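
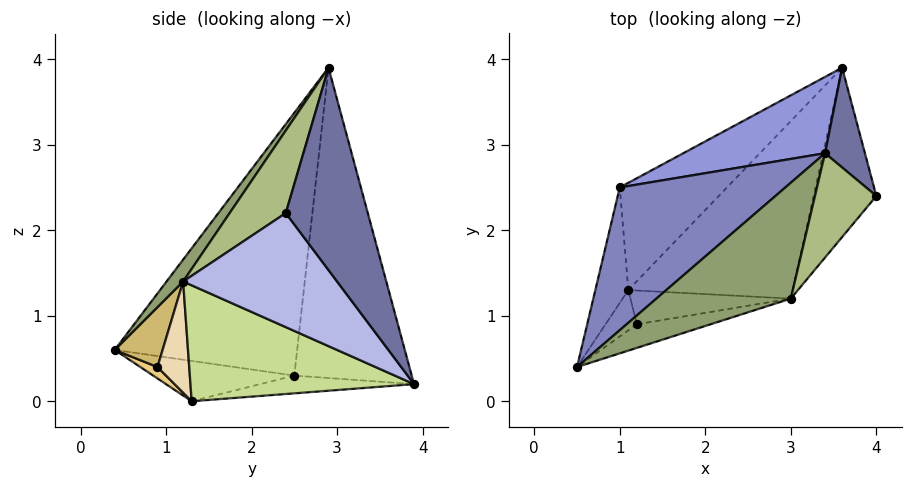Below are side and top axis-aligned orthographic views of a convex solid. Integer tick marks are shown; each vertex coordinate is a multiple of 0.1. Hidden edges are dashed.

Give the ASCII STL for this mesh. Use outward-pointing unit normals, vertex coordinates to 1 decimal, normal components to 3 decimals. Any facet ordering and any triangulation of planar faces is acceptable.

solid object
 facet normal 0.871 0.461 0.172
  outer loop
   vertex 3.4 2.9 3.9
   vertex 4.0 2.4 2.2
   vertex 3.6 3.9 0.2
  endloop
 endfacet
 facet normal -0.815 0.267 0.514
  outer loop
   vertex 1.0 2.5 0.3
   vertex 0.5 0.4 0.6
   vertex 3.4 2.9 3.9
  endloop
 endfacet
 facet normal -0.457 0.864 0.209
  outer loop
   vertex 1.0 2.5 0.3
   vertex 3.4 2.9 3.9
   vertex 3.6 3.9 0.2
  endloop
 endfacet
 facet normal 0.811 -0.378 -0.446
  outer loop
   vertex 3.0 1.2 1.4
   vertex 3.6 3.9 0.2
   vertex 4.0 2.4 2.2
  endloop
 endfacet
 facet normal 0.090 -0.830 0.550
  outer loop
   vertex 3.0 1.2 1.4
   vertex 3.4 2.9 3.9
   vertex 0.5 0.4 0.6
  endloop
 endfacet
 facet normal 0.549 -0.729 0.408
  outer loop
   vertex 3.0 1.2 1.4
   vertex 4.0 2.4 2.2
   vertex 3.4 2.9 3.9
  endloop
 endfacet
 facet normal 0.517 -0.441 -0.733
  outer loop
   vertex 1.1 1.3 0.0
   vertex 3.6 3.9 0.2
   vertex 3.0 1.2 1.4
  endloop
 endfacet
 facet normal -0.771 0.093 -0.630
  outer loop
   vertex 1.1 1.3 0.0
   vertex 0.5 0.4 0.6
   vertex 1.0 2.5 0.3
  endloop
 endfacet
 facet normal -0.159 0.227 -0.961
  outer loop
   vertex 1.1 1.3 0.0
   vertex 1.0 2.5 0.3
   vertex 3.6 3.9 0.2
  endloop
 endfacet
 facet normal 0.405 -0.766 -0.499
  outer loop
   vertex 1.2 0.9 0.4
   vertex 3.0 1.2 1.4
   vertex 0.5 0.4 0.6
  endloop
 endfacet
 facet normal 0.260 -0.650 -0.715
  outer loop
   vertex 1.2 0.9 0.4
   vertex 0.5 0.4 0.6
   vertex 1.1 1.3 0.0
  endloop
 endfacet
 facet normal 0.471 -0.562 -0.680
  outer loop
   vertex 1.2 0.9 0.4
   vertex 1.1 1.3 0.0
   vertex 3.0 1.2 1.4
  endloop
 endfacet
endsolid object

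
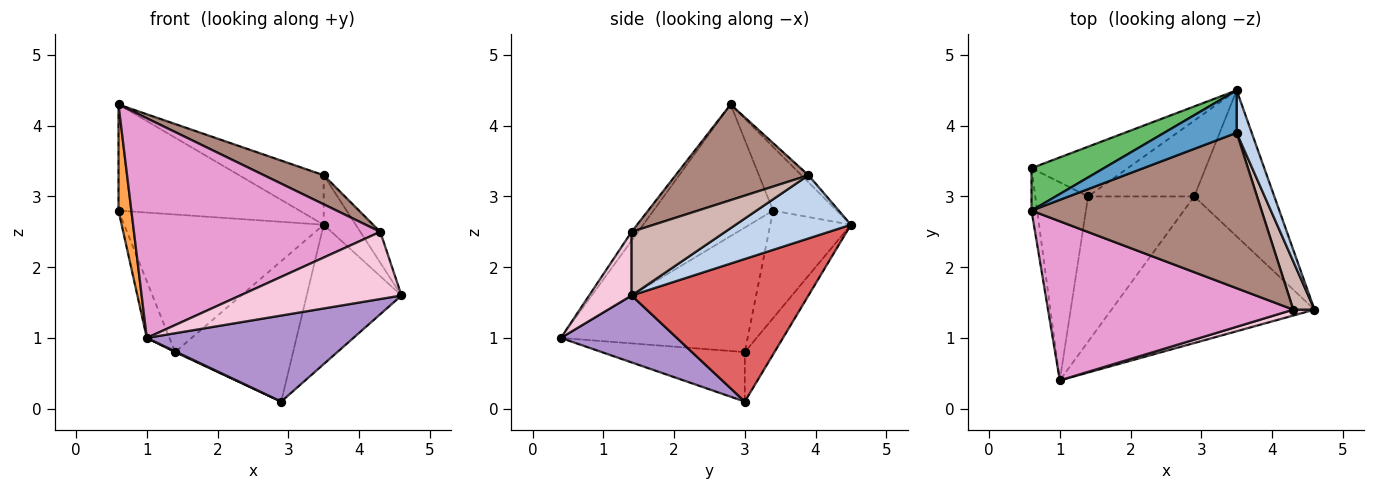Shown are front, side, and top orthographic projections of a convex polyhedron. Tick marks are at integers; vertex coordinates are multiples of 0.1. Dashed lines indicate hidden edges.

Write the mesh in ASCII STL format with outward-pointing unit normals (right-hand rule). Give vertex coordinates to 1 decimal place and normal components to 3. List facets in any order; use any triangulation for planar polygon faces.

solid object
 facet normal -0.063 0.758 0.649
  outer loop
   vertex 3.5 3.9 3.3
   vertex 3.5 4.5 2.6
   vertex 0.6 2.8 4.3
  endloop
 endfacet
 facet normal 0.939 0.261 0.224
  outer loop
   vertex 3.5 3.9 3.3
   vertex 4.6 1.4 1.6
   vertex 3.5 4.5 2.6
  endloop
 endfacet
 facet normal -0.993 -0.107 -0.043
  outer loop
   vertex 0.6 3.4 2.8
   vertex 1.0 0.4 1.0
   vertex 0.6 2.8 4.3
  endloop
 endfacet
 facet normal -0.915 0.111 -0.388
  outer loop
   vertex 0.6 3.4 2.8
   vertex 1.4 3.0 0.8
   vertex 1.0 0.4 1.0
  endloop
 endfacet
 facet normal -0.310 0.883 0.353
  outer loop
   vertex 0.6 3.4 2.8
   vertex 0.6 2.8 4.3
   vertex 3.5 4.5 2.6
  endloop
 endfacet
 facet normal -0.355 0.879 -0.318
  outer loop
   vertex 0.6 3.4 2.8
   vertex 3.5 4.5 2.6
   vertex 1.4 3.0 0.8
  endloop
 endfacet
 facet normal 0.790 0.423 -0.444
  outer loop
   vertex 2.9 3.0 0.1
   vertex 3.5 4.5 2.6
   vertex 4.6 1.4 1.6
  endloop
 endfacet
 facet normal -0.216 0.859 -0.464
  outer loop
   vertex 2.9 3.0 0.1
   vertex 1.4 3.0 0.8
   vertex 3.5 4.5 2.6
  endloop
 endfacet
 facet normal 0.274 -0.487 -0.829
  outer loop
   vertex 2.9 3.0 0.1
   vertex 4.6 1.4 1.6
   vertex 1.0 0.4 1.0
  endloop
 endfacet
 facet normal -0.423 -0.005 -0.906
  outer loop
   vertex 2.9 3.0 0.1
   vertex 1.0 0.4 1.0
   vertex 1.4 3.0 0.8
  endloop
 endfacet
 facet normal 0.378 -0.170 0.910
  outer loop
   vertex 4.3 1.4 2.5
   vertex 3.5 3.9 3.3
   vertex 0.6 2.8 4.3
  endloop
 endfacet
 facet normal 0.930 0.198 0.310
  outer loop
   vertex 4.3 1.4 2.5
   vertex 4.6 1.4 1.6
   vertex 3.5 3.9 3.3
  endloop
 endfacet
 facet normal -0.021 -0.810 0.586
  outer loop
   vertex 4.3 1.4 2.5
   vertex 0.6 2.8 4.3
   vertex 1.0 0.4 1.0
  endloop
 endfacet
 facet normal 0.254 -0.964 0.085
  outer loop
   vertex 4.3 1.4 2.5
   vertex 1.0 0.4 1.0
   vertex 4.6 1.4 1.6
  endloop
 endfacet
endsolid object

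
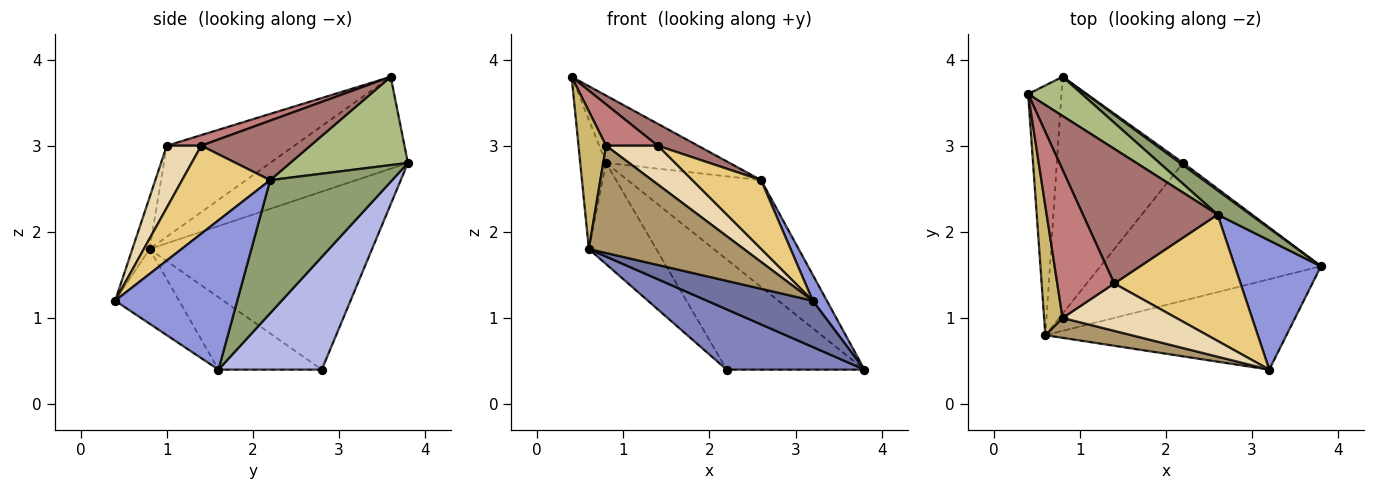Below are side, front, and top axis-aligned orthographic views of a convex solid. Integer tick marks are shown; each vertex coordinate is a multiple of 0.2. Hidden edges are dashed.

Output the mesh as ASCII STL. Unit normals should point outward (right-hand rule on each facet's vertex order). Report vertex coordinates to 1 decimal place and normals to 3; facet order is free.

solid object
 facet normal -0.266 -0.439 -0.858
  outer loop
   vertex 0.6 0.8 1.8
   vertex 3.8 1.6 0.4
   vertex 3.2 0.4 1.2
  endloop
 endfacet
 facet normal -0.288 -0.384 -0.877
  outer loop
   vertex 0.6 0.8 1.8
   vertex 2.2 2.8 0.4
   vertex 3.8 1.6 0.4
  endloop
 endfacet
 facet normal 0.862 -0.099 0.497
  outer loop
   vertex 2.6 2.2 2.6
   vertex 3.2 0.4 1.2
   vertex 3.8 1.6 0.4
  endloop
 endfacet
 facet normal 0.600 0.800 0.017
  outer loop
   vertex 0.8 3.8 2.8
   vertex 3.8 1.6 0.4
   vertex 2.2 2.8 0.4
  endloop
 endfacet
 facet normal 0.665 0.728 0.164
  outer loop
   vertex 0.8 3.8 2.8
   vertex 2.6 2.2 2.6
   vertex 3.8 1.6 0.4
  endloop
 endfacet
 facet normal 0.636 0.667 0.388
  outer loop
   vertex 0.8 3.8 2.8
   vertex 0.4 3.6 3.8
   vertex 2.6 2.2 2.6
  endloop
 endfacet
 facet normal -0.926 0.174 -0.336
  outer loop
   vertex 0.8 3.8 2.8
   vertex 0.6 0.8 1.8
   vertex 0.4 3.6 3.8
  endloop
 endfacet
 facet normal -0.792 0.240 -0.562
  outer loop
   vertex 0.8 3.8 2.8
   vertex 2.2 2.8 0.4
   vertex 0.6 0.8 1.8
  endloop
 endfacet
 facet normal -0.109 -0.977 0.181
  outer loop
   vertex 0.8 1.0 3.0
   vertex 0.6 0.8 1.8
   vertex 3.2 0.4 1.2
  endloop
 endfacet
 facet normal -0.959 -0.207 0.194
  outer loop
   vertex 0.8 1.0 3.0
   vertex 0.4 3.6 3.8
   vertex 0.6 0.8 1.8
  endloop
 endfacet
 facet normal 0.522 -0.408 0.749
  outer loop
   vertex 1.4 1.4 3.0
   vertex 3.2 0.4 1.2
   vertex 2.6 2.2 2.6
  endloop
 endfacet
 facet normal 0.389 -0.583 0.713
  outer loop
   vertex 1.4 1.4 3.0
   vertex 0.8 1.0 3.0
   vertex 3.2 0.4 1.2
  endloop
 endfacet
 facet normal 0.400 -0.147 0.905
  outer loop
   vertex 1.4 1.4 3.0
   vertex 2.6 2.2 2.6
   vertex 0.4 3.6 3.8
  endloop
 endfacet
 facet normal 0.176 -0.265 0.948
  outer loop
   vertex 1.4 1.4 3.0
   vertex 0.4 3.6 3.8
   vertex 0.8 1.0 3.0
  endloop
 endfacet
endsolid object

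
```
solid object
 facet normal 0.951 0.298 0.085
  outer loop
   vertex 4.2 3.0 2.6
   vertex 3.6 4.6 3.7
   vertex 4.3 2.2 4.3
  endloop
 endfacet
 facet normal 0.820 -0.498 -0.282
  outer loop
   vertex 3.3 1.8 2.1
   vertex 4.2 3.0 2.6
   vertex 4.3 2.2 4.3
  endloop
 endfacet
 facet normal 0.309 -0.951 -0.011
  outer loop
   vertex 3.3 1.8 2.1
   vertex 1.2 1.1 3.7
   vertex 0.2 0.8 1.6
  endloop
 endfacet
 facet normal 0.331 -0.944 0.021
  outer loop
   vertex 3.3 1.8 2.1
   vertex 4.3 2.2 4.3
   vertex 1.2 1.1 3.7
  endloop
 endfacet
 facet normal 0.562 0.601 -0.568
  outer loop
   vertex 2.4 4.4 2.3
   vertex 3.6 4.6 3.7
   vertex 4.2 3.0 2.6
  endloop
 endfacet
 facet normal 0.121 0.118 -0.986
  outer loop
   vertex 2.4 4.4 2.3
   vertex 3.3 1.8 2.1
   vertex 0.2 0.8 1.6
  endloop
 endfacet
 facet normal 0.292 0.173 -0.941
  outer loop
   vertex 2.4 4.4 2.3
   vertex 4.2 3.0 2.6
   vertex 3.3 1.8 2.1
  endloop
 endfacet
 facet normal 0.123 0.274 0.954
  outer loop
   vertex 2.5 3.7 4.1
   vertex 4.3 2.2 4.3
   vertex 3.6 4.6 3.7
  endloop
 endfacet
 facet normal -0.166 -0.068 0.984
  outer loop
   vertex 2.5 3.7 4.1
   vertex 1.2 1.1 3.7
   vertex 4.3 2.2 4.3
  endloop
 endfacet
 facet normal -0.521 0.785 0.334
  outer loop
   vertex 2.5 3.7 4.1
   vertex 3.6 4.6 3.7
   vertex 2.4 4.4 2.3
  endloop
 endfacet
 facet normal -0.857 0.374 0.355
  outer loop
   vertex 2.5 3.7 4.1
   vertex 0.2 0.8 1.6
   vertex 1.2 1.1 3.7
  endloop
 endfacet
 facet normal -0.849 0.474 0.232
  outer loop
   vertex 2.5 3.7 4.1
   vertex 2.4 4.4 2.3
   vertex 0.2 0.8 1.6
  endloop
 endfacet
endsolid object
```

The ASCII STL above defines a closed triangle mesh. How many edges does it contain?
18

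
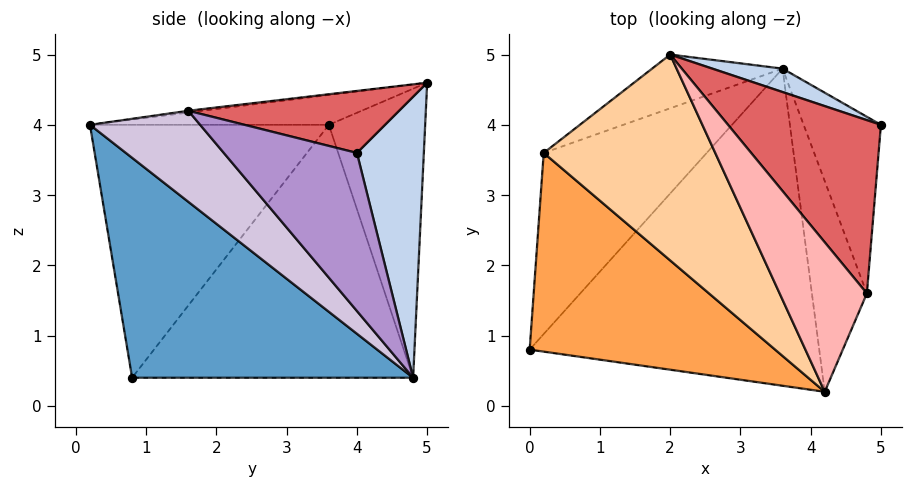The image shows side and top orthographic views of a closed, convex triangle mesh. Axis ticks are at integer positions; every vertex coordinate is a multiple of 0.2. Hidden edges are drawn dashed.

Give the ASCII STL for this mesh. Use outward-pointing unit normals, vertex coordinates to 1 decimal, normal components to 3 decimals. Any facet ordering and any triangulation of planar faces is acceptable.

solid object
 facet normal 0.531 -0.478 -0.699
  outer loop
   vertex 3.6 4.8 0.4
   vertex 4.2 0.2 4.0
   vertex 0.0 0.8 0.4
  endloop
 endfacet
 facet normal 0.341 0.936 0.085
  outer loop
   vertex 3.6 4.8 0.4
   vertex 2.0 5.0 4.6
   vertex 5.0 4.0 3.6
  endloop
 endfacet
 facet normal -0.548 -0.645 0.532
  outer loop
   vertex 0.2 3.6 4.0
   vertex 0.0 0.8 0.4
   vertex 4.2 0.2 4.0
  endloop
 endfacet
 facet normal -0.168 -0.198 0.966
  outer loop
   vertex 0.2 3.6 4.0
   vertex 4.2 0.2 4.0
   vertex 2.0 5.0 4.6
  endloop
 endfacet
 facet normal -0.670 0.603 -0.432
  outer loop
   vertex 0.2 3.6 4.0
   vertex 3.6 4.8 0.4
   vertex 0.0 0.8 0.4
  endloop
 endfacet
 facet normal -0.543 0.803 -0.245
  outer loop
   vertex 0.2 3.6 4.0
   vertex 2.0 5.0 4.6
   vertex 3.6 4.8 0.4
  endloop
 endfacet
 facet normal 0.368 0.196 0.909
  outer loop
   vertex 4.8 1.6 4.2
   vertex 5.0 4.0 3.6
   vertex 2.0 5.0 4.6
  endloop
 endfacet
 facet normal -0.020 -0.133 0.991
  outer loop
   vertex 4.8 1.6 4.2
   vertex 2.0 5.0 4.6
   vertex 4.2 0.2 4.0
  endloop
 endfacet
 facet normal 0.883 -0.182 -0.432
  outer loop
   vertex 4.8 1.6 4.2
   vertex 3.6 4.8 0.4
   vertex 5.0 4.0 3.6
  endloop
 endfacet
 facet normal 0.821 -0.281 -0.496
  outer loop
   vertex 4.8 1.6 4.2
   vertex 4.2 0.2 4.0
   vertex 3.6 4.8 0.4
  endloop
 endfacet
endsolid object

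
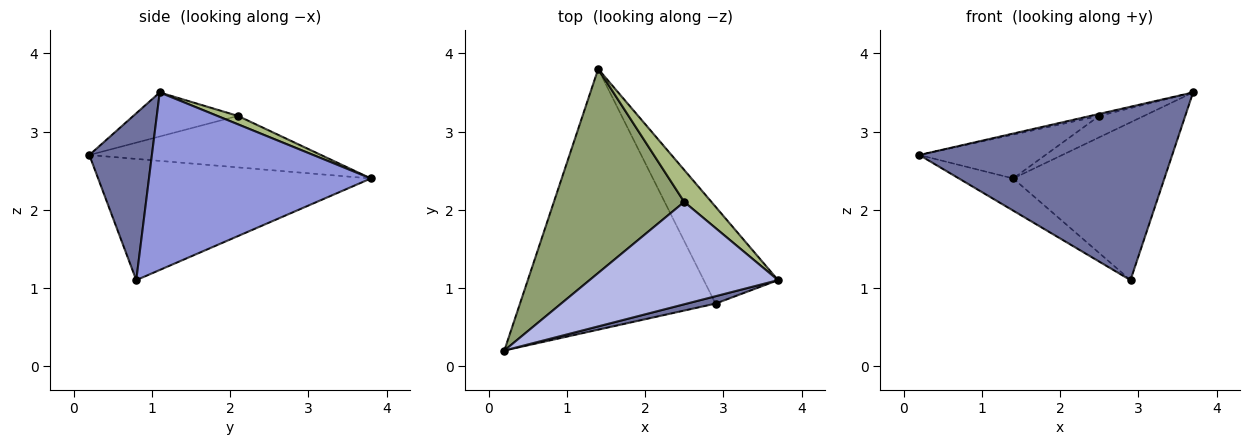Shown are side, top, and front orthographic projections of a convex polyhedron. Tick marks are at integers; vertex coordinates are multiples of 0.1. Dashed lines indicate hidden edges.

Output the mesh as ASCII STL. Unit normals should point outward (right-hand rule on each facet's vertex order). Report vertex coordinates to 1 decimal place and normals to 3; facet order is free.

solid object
 facet normal 0.240 -0.970 0.041
  outer loop
   vertex 2.9 0.8 1.1
   vertex 3.7 1.1 3.5
   vertex 0.2 0.2 2.7
  endloop
 endfacet
 facet normal -0.524 0.104 -0.845
  outer loop
   vertex 2.9 0.8 1.1
   vertex 0.2 0.2 2.7
   vertex 1.4 3.8 2.4
  endloop
 endfacet
 facet normal 0.781 0.532 -0.327
  outer loop
   vertex 2.9 0.8 1.1
   vertex 1.4 3.8 2.4
   vertex 3.7 1.1 3.5
  endloop
 endfacet
 facet normal -0.227 0.019 0.974
  outer loop
   vertex 2.5 2.1 3.2
   vertex 0.2 0.2 2.7
   vertex 3.7 1.1 3.5
  endloop
 endfacet
 facet normal -0.360 0.196 0.912
  outer loop
   vertex 2.5 2.1 3.2
   vertex 1.4 3.8 2.4
   vertex 0.2 0.2 2.7
  endloop
 endfacet
 facet normal 0.248 0.539 0.805
  outer loop
   vertex 2.5 2.1 3.2
   vertex 3.7 1.1 3.5
   vertex 1.4 3.8 2.4
  endloop
 endfacet
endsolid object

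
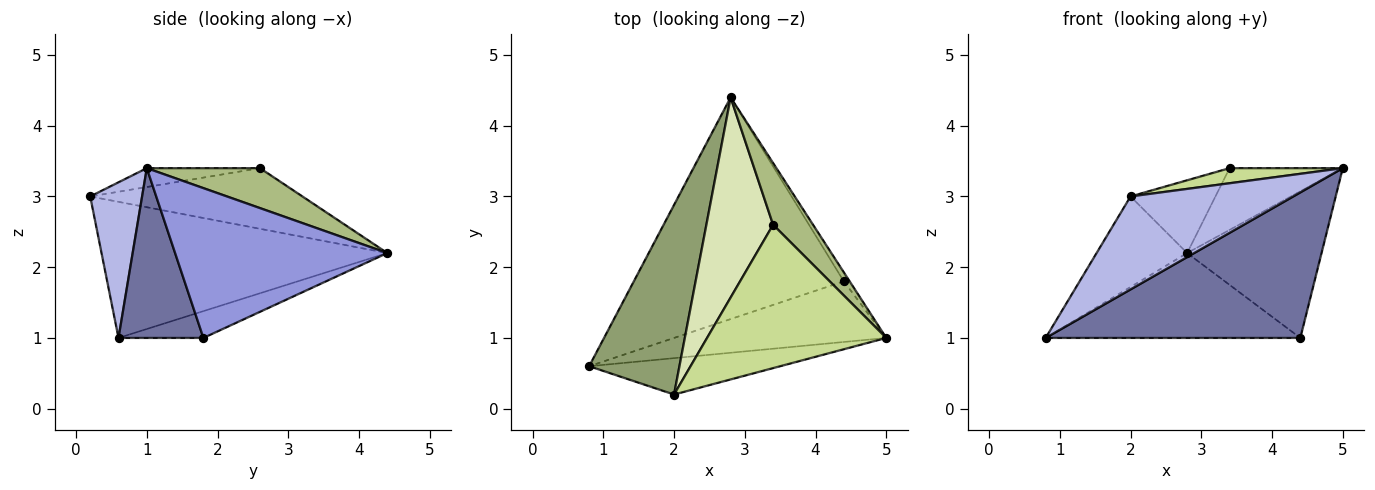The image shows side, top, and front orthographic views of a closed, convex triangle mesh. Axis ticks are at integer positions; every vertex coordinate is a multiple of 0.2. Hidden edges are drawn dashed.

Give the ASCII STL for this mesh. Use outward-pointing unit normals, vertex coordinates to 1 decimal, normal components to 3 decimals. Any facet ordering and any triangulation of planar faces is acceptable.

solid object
 facet normal 0.294 -0.882 -0.368
  outer loop
   vertex 4.4 1.8 1.0
   vertex 5.0 1.0 3.4
   vertex 0.8 0.6 1.0
  endloop
 endfacet
 facet normal -0.118 0.355 -0.927
  outer loop
   vertex 4.4 1.8 1.0
   vertex 0.8 0.6 1.0
   vertex 2.8 4.4 2.2
  endloop
 endfacet
 facet normal 0.844 0.535 -0.033
  outer loop
   vertex 4.4 1.8 1.0
   vertex 2.8 4.4 2.2
   vertex 5.0 1.0 3.4
  endloop
 endfacet
 facet normal 0.285 -0.893 -0.349
  outer loop
   vertex 2.0 0.2 3.0
   vertex 0.8 0.6 1.0
   vertex 5.0 1.0 3.4
  endloop
 endfacet
 facet normal -0.806 0.255 0.534
  outer loop
   vertex 2.0 0.2 3.0
   vertex 2.8 4.4 2.2
   vertex 0.8 0.6 1.0
  endloop
 endfacet
 facet normal 0.577 0.577 0.577
  outer loop
   vertex 3.4 2.6 3.4
   vertex 5.0 1.0 3.4
   vertex 2.8 4.4 2.2
  endloop
 endfacet
 facet normal -0.104 -0.104 0.989
  outer loop
   vertex 3.4 2.6 3.4
   vertex 2.0 0.2 3.0
   vertex 5.0 1.0 3.4
  endloop
 endfacet
 facet normal -0.650 0.260 0.715
  outer loop
   vertex 3.4 2.6 3.4
   vertex 2.8 4.4 2.2
   vertex 2.0 0.2 3.0
  endloop
 endfacet
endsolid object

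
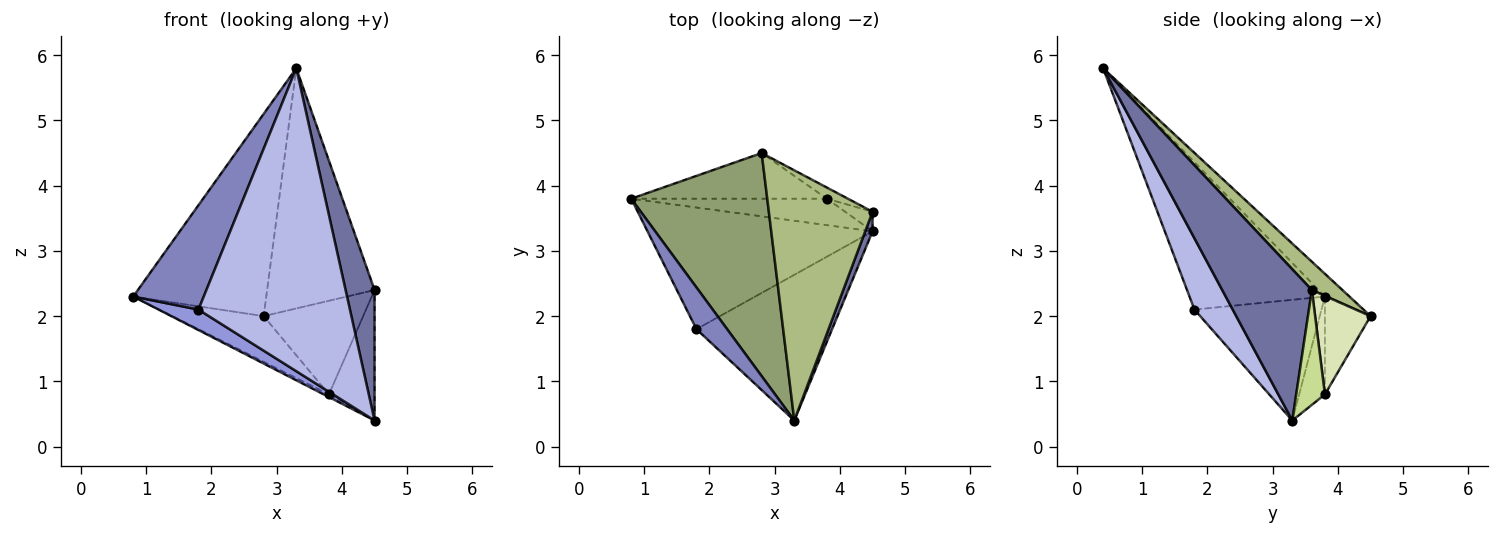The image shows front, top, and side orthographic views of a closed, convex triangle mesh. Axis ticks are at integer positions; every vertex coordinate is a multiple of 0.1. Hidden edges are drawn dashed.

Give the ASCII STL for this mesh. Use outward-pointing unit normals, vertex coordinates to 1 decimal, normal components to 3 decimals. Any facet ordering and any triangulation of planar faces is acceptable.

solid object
 facet normal 0.950 -0.307 0.046
  outer loop
   vertex 4.5 3.3 0.4
   vertex 4.5 3.6 2.4
   vertex 3.3 0.4 5.8
  endloop
 endfacet
 facet normal -0.872 -0.454 0.182
  outer loop
   vertex 1.8 1.8 2.1
   vertex 3.3 0.4 5.8
   vertex 0.8 3.8 2.3
  endloop
 endfacet
 facet normal -0.467 -0.147 -0.872
  outer loop
   vertex 1.8 1.8 2.1
   vertex 0.8 3.8 2.3
   vertex 4.5 3.3 0.4
  endloop
 endfacet
 facet normal 0.222 -0.879 -0.423
  outer loop
   vertex 1.8 1.8 2.1
   vertex 4.5 3.3 0.4
   vertex 3.3 0.4 5.8
  endloop
 endfacet
 facet normal -0.123 0.666 0.735
  outer loop
   vertex 2.8 4.5 2.0
   vertex 0.8 3.8 2.3
   vertex 3.3 0.4 5.8
  endloop
 endfacet
 facet normal 0.193 0.680 0.708
  outer loop
   vertex 2.8 4.5 2.0
   vertex 3.3 0.4 5.8
   vertex 4.5 3.6 2.4
  endloop
 endfacet
 facet normal 0.528 0.840 -0.126
  outer loop
   vertex 3.8 3.8 0.8
   vertex 4.5 3.6 2.4
   vertex 4.5 3.3 0.4
  endloop
 endfacet
 facet normal 0.484 0.869 -0.103
  outer loop
   vertex 3.8 3.8 0.8
   vertex 2.8 4.5 2.0
   vertex 4.5 3.6 2.4
  endloop
 endfacet
 facet normal -0.445 0.089 -0.891
  outer loop
   vertex 3.8 3.8 0.8
   vertex 4.5 3.3 0.4
   vertex 0.8 3.8 2.3
  endloop
 endfacet
 facet normal -0.333 0.667 -0.667
  outer loop
   vertex 3.8 3.8 0.8
   vertex 0.8 3.8 2.3
   vertex 2.8 4.5 2.0
  endloop
 endfacet
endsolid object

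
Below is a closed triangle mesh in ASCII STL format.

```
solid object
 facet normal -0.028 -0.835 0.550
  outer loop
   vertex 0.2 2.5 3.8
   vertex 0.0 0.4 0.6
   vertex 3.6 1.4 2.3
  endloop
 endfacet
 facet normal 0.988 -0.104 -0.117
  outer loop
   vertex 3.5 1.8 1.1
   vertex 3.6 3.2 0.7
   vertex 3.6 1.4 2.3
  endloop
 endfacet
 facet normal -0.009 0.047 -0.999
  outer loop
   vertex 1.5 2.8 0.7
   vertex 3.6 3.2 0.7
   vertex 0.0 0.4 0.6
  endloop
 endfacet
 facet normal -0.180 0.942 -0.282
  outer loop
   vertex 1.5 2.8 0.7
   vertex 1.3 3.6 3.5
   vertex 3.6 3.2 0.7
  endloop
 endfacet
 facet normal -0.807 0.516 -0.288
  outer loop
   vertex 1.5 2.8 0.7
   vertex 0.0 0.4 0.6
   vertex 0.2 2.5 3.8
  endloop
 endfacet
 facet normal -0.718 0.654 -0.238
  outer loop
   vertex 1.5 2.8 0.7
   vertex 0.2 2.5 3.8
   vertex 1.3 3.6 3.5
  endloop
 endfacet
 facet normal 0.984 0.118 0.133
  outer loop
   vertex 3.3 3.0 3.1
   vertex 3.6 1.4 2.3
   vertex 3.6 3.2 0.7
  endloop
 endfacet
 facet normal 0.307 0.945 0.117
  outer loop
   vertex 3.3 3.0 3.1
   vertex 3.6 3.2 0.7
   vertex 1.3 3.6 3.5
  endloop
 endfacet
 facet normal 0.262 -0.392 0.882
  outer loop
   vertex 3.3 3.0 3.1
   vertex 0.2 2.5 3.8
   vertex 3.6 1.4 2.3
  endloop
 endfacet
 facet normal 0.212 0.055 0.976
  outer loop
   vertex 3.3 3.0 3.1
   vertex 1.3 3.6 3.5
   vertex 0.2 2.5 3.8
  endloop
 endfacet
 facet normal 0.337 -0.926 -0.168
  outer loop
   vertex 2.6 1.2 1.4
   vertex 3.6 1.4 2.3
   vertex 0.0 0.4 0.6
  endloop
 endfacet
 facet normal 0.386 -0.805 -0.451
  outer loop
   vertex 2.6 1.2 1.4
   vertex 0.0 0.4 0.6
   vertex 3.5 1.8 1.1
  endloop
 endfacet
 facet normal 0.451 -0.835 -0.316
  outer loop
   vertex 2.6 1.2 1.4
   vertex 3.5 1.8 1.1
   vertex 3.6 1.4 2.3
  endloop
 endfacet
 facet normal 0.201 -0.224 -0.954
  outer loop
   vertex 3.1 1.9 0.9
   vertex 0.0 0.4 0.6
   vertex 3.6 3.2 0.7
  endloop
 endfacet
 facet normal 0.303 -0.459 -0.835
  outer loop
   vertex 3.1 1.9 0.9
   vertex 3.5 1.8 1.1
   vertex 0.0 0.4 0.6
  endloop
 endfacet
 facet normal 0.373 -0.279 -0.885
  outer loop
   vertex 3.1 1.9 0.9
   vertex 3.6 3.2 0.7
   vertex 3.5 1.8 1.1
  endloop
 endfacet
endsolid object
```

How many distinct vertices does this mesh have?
10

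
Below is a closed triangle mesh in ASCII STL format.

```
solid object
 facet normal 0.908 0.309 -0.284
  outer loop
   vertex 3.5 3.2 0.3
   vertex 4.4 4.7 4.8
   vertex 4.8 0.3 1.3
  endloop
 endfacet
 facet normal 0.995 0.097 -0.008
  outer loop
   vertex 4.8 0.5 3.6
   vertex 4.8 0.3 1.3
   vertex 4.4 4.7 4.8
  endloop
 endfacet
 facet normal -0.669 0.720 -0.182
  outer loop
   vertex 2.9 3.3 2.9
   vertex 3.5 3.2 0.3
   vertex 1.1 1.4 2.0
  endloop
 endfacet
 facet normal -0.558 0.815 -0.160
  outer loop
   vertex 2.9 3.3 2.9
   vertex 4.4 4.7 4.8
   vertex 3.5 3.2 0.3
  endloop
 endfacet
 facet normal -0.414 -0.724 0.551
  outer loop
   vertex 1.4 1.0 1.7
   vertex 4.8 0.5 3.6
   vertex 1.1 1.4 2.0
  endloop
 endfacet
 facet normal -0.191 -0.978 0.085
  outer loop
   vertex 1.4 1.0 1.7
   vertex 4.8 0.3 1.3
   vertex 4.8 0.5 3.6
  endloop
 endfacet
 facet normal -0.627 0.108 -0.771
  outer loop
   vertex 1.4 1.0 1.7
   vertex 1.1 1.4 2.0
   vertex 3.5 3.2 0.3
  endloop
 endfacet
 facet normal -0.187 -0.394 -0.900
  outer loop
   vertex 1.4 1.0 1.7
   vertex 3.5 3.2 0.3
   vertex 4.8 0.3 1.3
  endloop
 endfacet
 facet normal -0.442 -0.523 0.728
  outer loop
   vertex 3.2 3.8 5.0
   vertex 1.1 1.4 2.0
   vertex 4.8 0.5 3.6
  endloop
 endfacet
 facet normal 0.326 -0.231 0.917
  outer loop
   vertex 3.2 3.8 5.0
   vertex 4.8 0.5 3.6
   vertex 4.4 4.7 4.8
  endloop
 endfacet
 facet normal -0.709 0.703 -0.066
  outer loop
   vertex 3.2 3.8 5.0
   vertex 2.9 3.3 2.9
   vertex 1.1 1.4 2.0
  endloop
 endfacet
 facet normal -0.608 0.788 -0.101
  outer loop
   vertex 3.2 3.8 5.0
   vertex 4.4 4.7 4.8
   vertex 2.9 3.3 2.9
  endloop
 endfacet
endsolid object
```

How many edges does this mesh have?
18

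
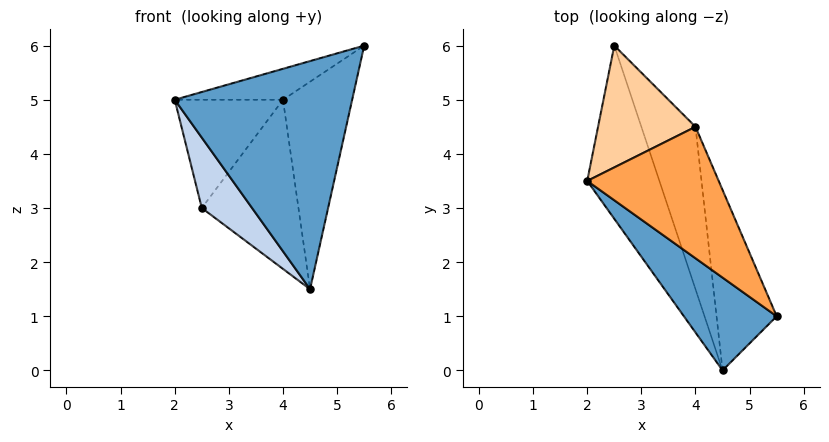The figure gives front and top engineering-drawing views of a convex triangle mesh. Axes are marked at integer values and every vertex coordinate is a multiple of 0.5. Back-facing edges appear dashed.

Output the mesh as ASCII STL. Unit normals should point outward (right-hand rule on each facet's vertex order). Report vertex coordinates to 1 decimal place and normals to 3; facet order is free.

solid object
 facet normal -0.610 -0.734 0.299
  outer loop
   vertex 4.5 0.0 1.5
   vertex 5.5 1.0 6.0
   vertex 2.0 3.5 5.0
  endloop
 endfacet
 facet normal -0.877 -0.181 -0.445
  outer loop
   vertex 4.5 0.0 1.5
   vertex 2.0 3.5 5.0
   vertex 2.5 6.0 3.0
  endloop
 endfacet
 facet normal -0.114 0.228 0.967
  outer loop
   vertex 4.0 4.5 5.0
   vertex 2.0 3.5 5.0
   vertex 5.5 1.0 6.0
  endloop
 endfacet
 facet normal -0.315 0.630 0.709
  outer loop
   vertex 4.0 4.5 5.0
   vertex 2.5 6.0 3.0
   vertex 2.0 3.5 5.0
  endloop
 endfacet
 facet normal 0.910 0.312 -0.272
  outer loop
   vertex 4.0 4.5 5.0
   vertex 5.5 1.0 6.0
   vertex 4.5 0.0 1.5
  endloop
 endfacet
 facet normal 0.854 0.375 -0.360
  outer loop
   vertex 4.0 4.5 5.0
   vertex 4.5 0.0 1.5
   vertex 2.5 6.0 3.0
  endloop
 endfacet
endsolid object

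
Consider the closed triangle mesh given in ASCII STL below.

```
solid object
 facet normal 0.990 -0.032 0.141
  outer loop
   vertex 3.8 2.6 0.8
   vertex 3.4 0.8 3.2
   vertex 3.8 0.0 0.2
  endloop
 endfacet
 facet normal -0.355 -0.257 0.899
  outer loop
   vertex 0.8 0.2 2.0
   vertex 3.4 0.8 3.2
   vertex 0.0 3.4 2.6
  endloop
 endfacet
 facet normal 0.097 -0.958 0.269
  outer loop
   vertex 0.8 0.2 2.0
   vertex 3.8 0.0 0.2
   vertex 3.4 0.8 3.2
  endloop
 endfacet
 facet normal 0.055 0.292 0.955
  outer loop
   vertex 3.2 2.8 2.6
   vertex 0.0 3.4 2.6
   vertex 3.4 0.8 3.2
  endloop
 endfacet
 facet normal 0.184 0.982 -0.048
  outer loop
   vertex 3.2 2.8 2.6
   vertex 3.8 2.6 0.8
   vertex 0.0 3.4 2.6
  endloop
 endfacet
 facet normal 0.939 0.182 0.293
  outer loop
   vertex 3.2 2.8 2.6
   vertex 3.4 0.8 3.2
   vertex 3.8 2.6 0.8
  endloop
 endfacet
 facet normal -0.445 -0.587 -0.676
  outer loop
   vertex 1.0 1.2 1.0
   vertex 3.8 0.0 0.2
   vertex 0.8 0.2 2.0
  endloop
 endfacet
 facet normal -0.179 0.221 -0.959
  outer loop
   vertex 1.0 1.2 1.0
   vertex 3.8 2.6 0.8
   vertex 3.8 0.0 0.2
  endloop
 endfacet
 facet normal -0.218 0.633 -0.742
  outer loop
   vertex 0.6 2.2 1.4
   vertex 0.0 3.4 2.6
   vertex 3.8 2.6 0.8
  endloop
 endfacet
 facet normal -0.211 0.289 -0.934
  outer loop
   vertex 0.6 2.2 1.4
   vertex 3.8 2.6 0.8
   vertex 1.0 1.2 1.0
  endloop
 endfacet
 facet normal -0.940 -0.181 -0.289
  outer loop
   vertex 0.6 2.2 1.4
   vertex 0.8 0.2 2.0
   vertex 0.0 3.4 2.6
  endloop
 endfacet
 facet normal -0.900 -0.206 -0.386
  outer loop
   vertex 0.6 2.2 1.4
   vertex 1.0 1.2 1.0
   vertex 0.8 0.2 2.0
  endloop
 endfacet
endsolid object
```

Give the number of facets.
12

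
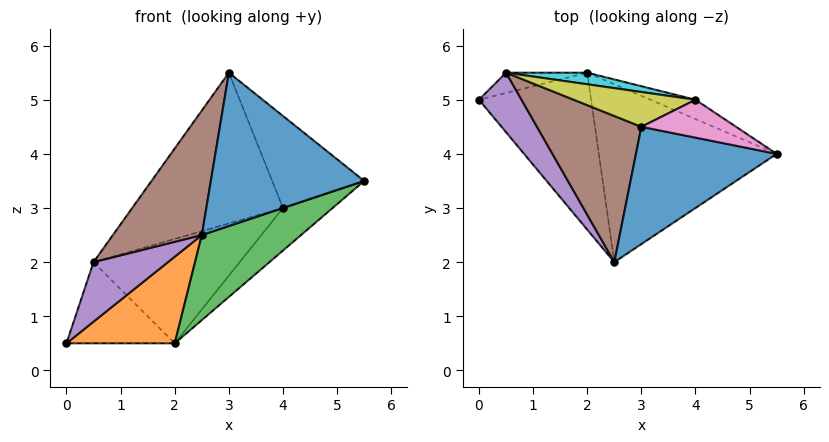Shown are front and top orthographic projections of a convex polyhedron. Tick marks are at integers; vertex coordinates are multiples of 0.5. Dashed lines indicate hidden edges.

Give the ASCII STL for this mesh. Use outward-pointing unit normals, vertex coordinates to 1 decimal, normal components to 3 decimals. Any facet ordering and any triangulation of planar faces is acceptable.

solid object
 facet normal 0.311 -0.755 0.577
  outer loop
   vertex 3.0 4.5 5.5
   vertex 2.5 2.0 2.5
   vertex 5.5 4.0 3.5
  endloop
 endfacet
 facet normal 0.120 -0.480 -0.869
  outer loop
   vertex 2.0 5.5 0.5
   vertex 2.5 2.0 2.5
   vertex 0.0 5.0 0.5
  endloop
 endfacet
 facet normal 0.507 -0.372 -0.778
  outer loop
   vertex 2.0 5.5 0.5
   vertex 5.5 4.0 3.5
   vertex 2.5 2.0 2.5
  endloop
 endfacet
 facet normal -0.236 0.943 -0.236
  outer loop
   vertex 0.5 5.5 2.0
   vertex 2.0 5.5 0.5
   vertex 0.0 5.0 0.5
  endloop
 endfacet
 facet normal -0.816 -0.408 0.408
  outer loop
   vertex 0.5 5.5 2.0
   vertex 0.0 5.0 0.5
   vertex 2.5 2.0 2.5
  endloop
 endfacet
 facet normal -0.798 -0.391 0.459
  outer loop
   vertex 0.5 5.5 2.0
   vertex 2.5 2.0 2.5
   vertex 3.0 4.5 5.5
  endloop
 endfacet
 facet normal 0.440 0.831 0.342
  outer loop
   vertex 4.0 5.0 3.0
   vertex 3.0 4.5 5.5
   vertex 5.5 4.0 3.5
  endloop
 endfacet
 facet normal 0.597 0.730 -0.332
  outer loop
   vertex 4.0 5.0 3.0
   vertex 5.5 4.0 3.5
   vertex 2.0 5.5 0.5
  endloop
 endfacet
 facet normal 0.075 0.972 0.224
  outer loop
   vertex 4.0 5.0 3.0
   vertex 0.5 5.5 2.0
   vertex 3.0 4.5 5.5
  endloop
 endfacet
 facet normal 0.110 0.988 0.110
  outer loop
   vertex 4.0 5.0 3.0
   vertex 2.0 5.5 0.5
   vertex 0.5 5.5 2.0
  endloop
 endfacet
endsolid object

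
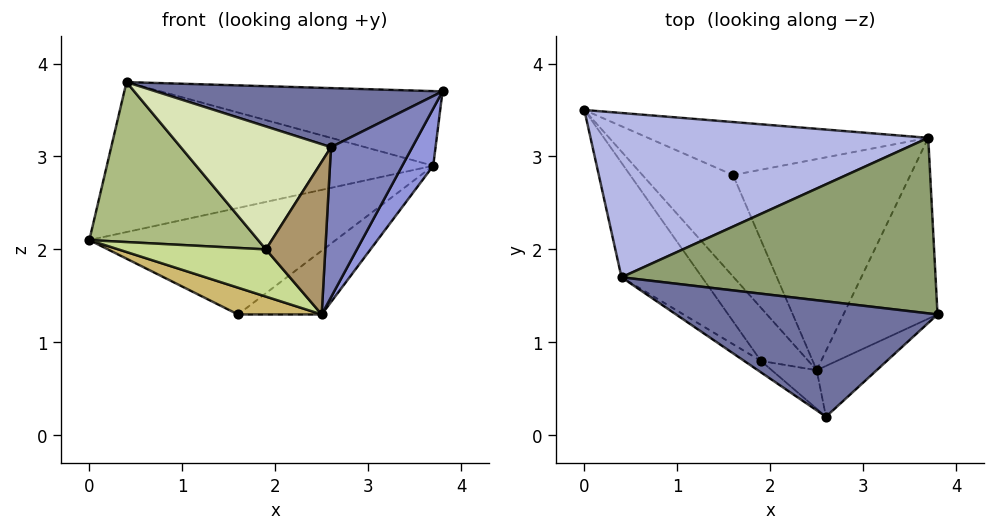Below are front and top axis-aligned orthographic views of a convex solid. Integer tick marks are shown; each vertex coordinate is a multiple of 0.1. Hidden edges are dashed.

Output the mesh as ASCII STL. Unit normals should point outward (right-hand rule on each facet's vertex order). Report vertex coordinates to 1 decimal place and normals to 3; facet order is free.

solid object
 facet normal -0.027 -0.455 0.890
  outer loop
   vertex 0.4 1.7 3.8
   vertex 2.6 0.2 3.1
   vertex 3.8 1.3 3.7
  endloop
 endfacet
 facet normal 0.717 -0.660 -0.223
  outer loop
   vertex 2.5 0.7 1.3
   vertex 3.8 1.3 3.7
   vertex 2.6 0.2 3.1
  endloop
 endfacet
 facet normal 0.885 -0.140 -0.444
  outer loop
   vertex 3.7 3.2 2.9
   vertex 3.8 1.3 3.7
   vertex 2.5 0.7 1.3
  endloop
 endfacet
 facet normal -0.104 0.671 0.735
  outer loop
   vertex 3.7 3.2 2.9
   vertex 0.0 3.5 2.1
   vertex 0.4 1.7 3.8
  endloop
 endfacet
 facet normal 0.073 0.390 0.918
  outer loop
   vertex 3.7 3.2 2.9
   vertex 0.4 1.7 3.8
   vertex 3.8 1.3 3.7
  endloop
 endfacet
 facet normal -0.765 -0.524 -0.375
  outer loop
   vertex 1.9 0.8 2.0
   vertex 0.4 1.7 3.8
   vertex 0.0 3.5 2.1
  endloop
 endfacet
 facet normal -0.701 -0.474 -0.533
  outer loop
   vertex 1.9 0.8 2.0
   vertex 0.0 3.5 2.1
   vertex 2.5 0.7 1.3
  endloop
 endfacet
 facet normal -0.578 -0.813 -0.075
  outer loop
   vertex 1.9 0.8 2.0
   vertex 2.6 0.2 3.1
   vertex 0.4 1.7 3.8
  endloop
 endfacet
 facet normal -0.408 -0.885 -0.223
  outer loop
   vertex 1.9 0.8 2.0
   vertex 2.5 0.7 1.3
   vertex 2.6 0.2 3.1
  endloop
 endfacet
 facet normal -0.511 -0.219 -0.831
  outer loop
   vertex 1.6 2.8 1.3
   vertex 2.5 0.7 1.3
   vertex 0.0 3.5 2.1
  endloop
 endfacet
 facet normal 0.167 0.883 -0.439
  outer loop
   vertex 1.6 2.8 1.3
   vertex 0.0 3.5 2.1
   vertex 3.7 3.2 2.9
  endloop
 endfacet
 facet normal 0.559 0.240 -0.794
  outer loop
   vertex 1.6 2.8 1.3
   vertex 3.7 3.2 2.9
   vertex 2.5 0.7 1.3
  endloop
 endfacet
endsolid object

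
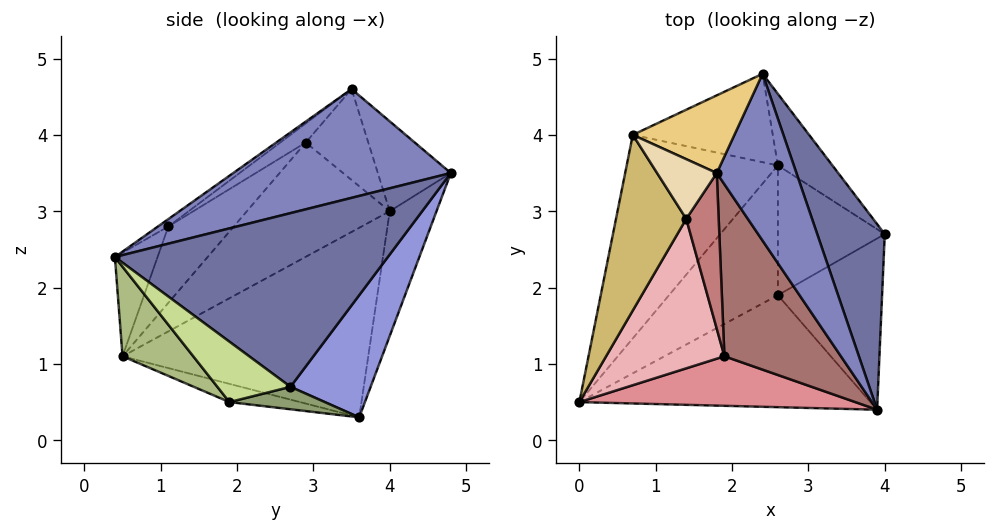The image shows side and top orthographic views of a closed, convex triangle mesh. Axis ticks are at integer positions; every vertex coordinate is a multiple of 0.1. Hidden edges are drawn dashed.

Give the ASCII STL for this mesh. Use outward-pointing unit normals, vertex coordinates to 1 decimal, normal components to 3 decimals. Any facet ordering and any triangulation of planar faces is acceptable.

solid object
 facet normal 0.909 0.222 0.353
  outer loop
   vertex 3.9 0.4 2.4
   vertex 4.0 2.7 0.7
   vertex 2.4 4.8 3.5
  endloop
 endfacet
 facet normal 0.800 0.126 0.586
  outer loop
   vertex 1.8 3.5 4.6
   vertex 3.9 0.4 2.4
   vertex 2.4 4.8 3.5
  endloop
 endfacet
 facet normal 0.573 0.778 -0.256
  outer loop
   vertex 2.6 3.6 0.3
   vertex 2.4 4.8 3.5
   vertex 4.0 2.7 0.7
  endloop
 endfacet
 facet normal -0.164 -0.115 -0.980
  outer loop
   vertex 2.6 1.9 0.5
   vertex 0.0 0.5 1.1
   vertex 2.6 3.6 0.3
  endloop
 endfacet
 facet normal 0.204 -0.114 -0.972
  outer loop
   vertex 2.6 1.9 0.5
   vertex 2.6 3.6 0.3
   vertex 4.0 2.7 0.7
  endloop
 endfacet
 facet normal 0.213 -0.691 -0.691
  outer loop
   vertex 2.6 1.9 0.5
   vertex 3.9 0.4 2.4
   vertex 0.0 0.5 1.1
  endloop
 endfacet
 facet normal 0.418 -0.552 -0.722
  outer loop
   vertex 2.6 1.9 0.5
   vertex 4.0 2.7 0.7
   vertex 3.9 0.4 2.4
  endloop
 endfacet
 facet normal -0.701 0.444 -0.559
  outer loop
   vertex 0.7 4.0 3.0
   vertex 2.6 3.6 0.3
   vertex 0.0 0.5 1.1
  endloop
 endfacet
 facet normal -0.312 0.883 -0.351
  outer loop
   vertex 0.7 4.0 3.0
   vertex 2.4 4.8 3.5
   vertex 2.6 3.6 0.3
  endloop
 endfacet
 facet normal -0.847 -0.113 0.520
  outer loop
   vertex 0.7 4.0 3.0
   vertex 0.0 0.5 1.1
   vertex 1.4 2.9 3.9
  endloop
 endfacet
 facet normal -0.483 0.685 0.546
  outer loop
   vertex 0.7 4.0 3.0
   vertex 1.8 3.5 4.6
   vertex 2.4 4.8 3.5
  endloop
 endfacet
 facet normal -0.833 -0.083 0.547
  outer loop
   vertex 0.7 4.0 3.0
   vertex 1.4 2.9 3.9
   vertex 1.8 3.5 4.6
  endloop
 endfacet
 facet normal -0.051 -0.601 0.798
  outer loop
   vertex 1.9 1.1 2.8
   vertex 3.9 0.4 2.4
   vertex 1.8 3.5 4.6
  endloop
 endfacet
 facet normal -0.422 -0.555 0.717
  outer loop
   vertex 1.9 1.1 2.8
   vertex 1.8 3.5 4.6
   vertex 1.4 2.9 3.9
  endloop
 endfacet
 facet normal -0.192 -0.839 0.510
  outer loop
   vertex 1.9 1.1 2.8
   vertex 0.0 0.5 1.1
   vertex 3.9 0.4 2.4
  endloop
 endfacet
 facet normal -0.452 -0.553 0.700
  outer loop
   vertex 1.9 1.1 2.8
   vertex 1.4 2.9 3.9
   vertex 0.0 0.5 1.1
  endloop
 endfacet
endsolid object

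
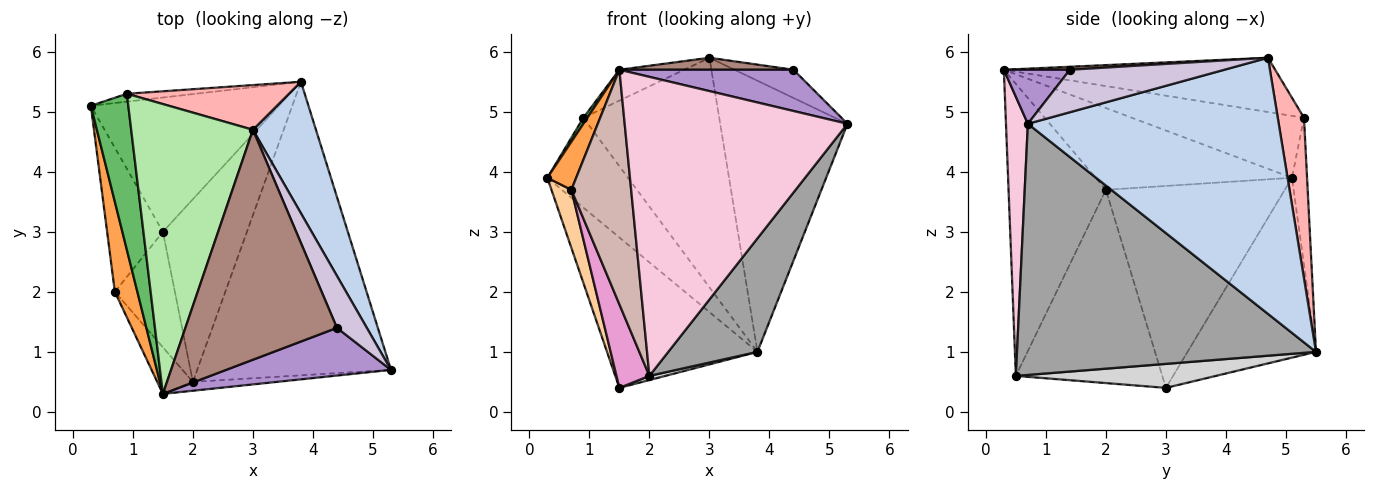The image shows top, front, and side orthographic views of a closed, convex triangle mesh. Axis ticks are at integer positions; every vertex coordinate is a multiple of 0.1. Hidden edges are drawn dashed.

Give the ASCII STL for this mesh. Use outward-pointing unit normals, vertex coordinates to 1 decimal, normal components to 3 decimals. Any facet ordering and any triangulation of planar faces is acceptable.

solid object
 facet normal -0.537 0.629 -0.562
  outer loop
   vertex 3.8 5.5 1.0
   vertex 1.5 3.0 0.4
   vertex 0.3 5.1 3.9
  endloop
 endfacet
 facet normal 0.871 0.442 0.214
  outer loop
   vertex 3.0 4.7 5.9
   vertex 5.3 0.7 4.8
   vertex 3.8 5.5 1.0
  endloop
 endfacet
 facet normal -0.955 -0.140 0.263
  outer loop
   vertex 0.7 2.0 3.7
   vertex 1.5 0.3 5.7
   vertex 0.3 5.1 3.9
  endloop
 endfacet
 facet normal -0.958 -0.107 -0.265
  outer loop
   vertex 0.7 2.0 3.7
   vertex 0.3 5.1 3.9
   vertex 1.5 3.0 0.4
  endloop
 endfacet
 facet normal -0.856 -0.020 0.517
  outer loop
   vertex 0.9 5.3 4.9
   vertex 0.3 5.1 3.9
   vertex 1.5 0.3 5.7
  endloop
 endfacet
 facet normal -0.405 0.097 0.909
  outer loop
   vertex 0.9 5.3 4.9
   vertex 1.5 0.3 5.7
   vertex 3.0 4.7 5.9
  endloop
 endfacet
 facet normal -0.183 0.979 -0.086
  outer loop
   vertex 0.9 5.3 4.9
   vertex 3.8 5.5 1.0
   vertex 0.3 5.1 3.9
  endloop
 endfacet
 facet normal 0.186 0.964 0.188
  outer loop
   vertex 0.9 5.3 4.9
   vertex 3.0 4.7 5.9
   vertex 3.8 5.5 1.0
  endloop
 endfacet
 facet normal 0.241 -0.635 0.734
  outer loop
   vertex 4.4 1.4 5.7
   vertex 1.5 0.3 5.7
   vertex 5.3 0.7 4.8
  endloop
 endfacet
 facet normal 0.781 0.298 0.549
  outer loop
   vertex 4.4 1.4 5.7
   vertex 5.3 0.7 4.8
   vertex 3.0 4.7 5.9
  endloop
 endfacet
 facet normal 0.020 -0.052 0.998
  outer loop
   vertex 4.4 1.4 5.7
   vertex 3.0 4.7 5.9
   vertex 1.5 0.3 5.7
  endloop
 endfacet
 facet normal -0.848 -0.521 -0.104
  outer loop
   vertex 2.0 0.5 0.6
   vertex 1.5 0.3 5.7
   vertex 0.7 2.0 3.7
  endloop
 endfacet
 facet normal -0.934 -0.210 -0.290
  outer loop
   vertex 2.0 0.5 0.6
   vertex 0.7 2.0 3.7
   vertex 1.5 3.0 0.4
  endloop
 endfacet
 facet normal 0.098 -0.995 -0.029
  outer loop
   vertex 2.0 0.5 0.6
   vertex 5.3 0.7 4.8
   vertex 1.5 0.3 5.7
  endloop
 endfacet
 facet normal 0.771 -0.230 -0.594
  outer loop
   vertex 2.0 0.5 0.6
   vertex 3.8 5.5 1.0
   vertex 5.3 0.7 4.8
  endloop
 endfacet
 facet normal 0.275 -0.022 -0.961
  outer loop
   vertex 2.0 0.5 0.6
   vertex 1.5 3.0 0.4
   vertex 3.8 5.5 1.0
  endloop
 endfacet
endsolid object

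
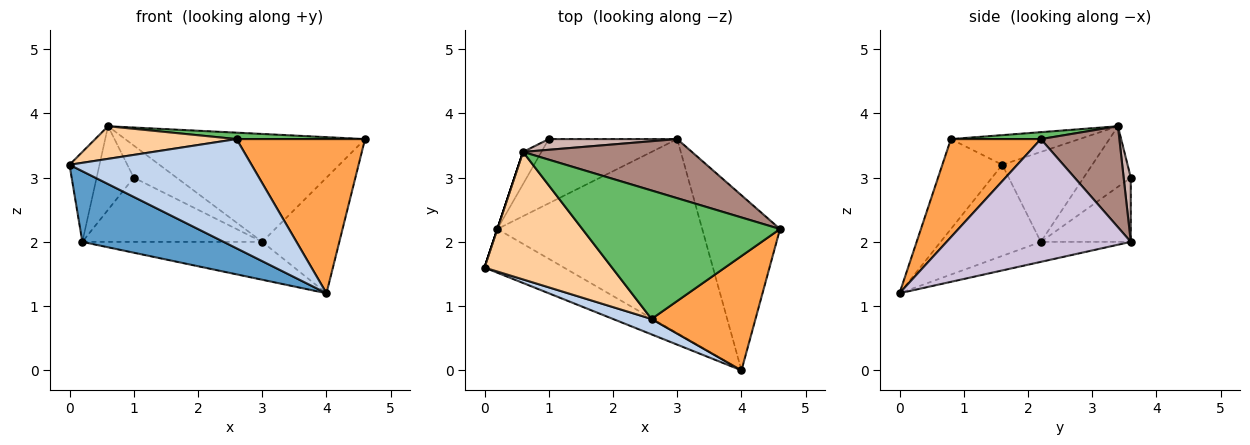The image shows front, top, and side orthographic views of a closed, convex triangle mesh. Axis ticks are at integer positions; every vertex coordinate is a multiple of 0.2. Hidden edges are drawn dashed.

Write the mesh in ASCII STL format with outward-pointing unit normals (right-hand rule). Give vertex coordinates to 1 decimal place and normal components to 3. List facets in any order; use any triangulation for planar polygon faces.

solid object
 facet normal -0.516 -0.728 -0.450
  outer loop
   vertex 0.2 2.2 2.0
   vertex 4.0 0.0 1.2
   vertex 0.0 1.6 3.2
  endloop
 endfacet
 facet normal -0.310 -0.941 0.133
  outer loop
   vertex 2.6 0.8 3.6
   vertex 0.0 1.6 3.2
   vertex 4.0 0.0 1.2
  endloop
 endfacet
 facet normal 0.490 -0.700 0.519
  outer loop
   vertex 2.6 0.8 3.6
   vertex 4.0 0.0 1.2
   vertex 4.6 2.2 3.6
  endloop
 endfacet
 facet normal -0.220 -0.242 0.945
  outer loop
   vertex 0.6 3.4 3.8
   vertex 0.0 1.6 3.2
   vertex 2.6 0.8 3.6
  endloop
 endfacet
 facet normal 0.035 -0.050 0.998
  outer loop
   vertex 0.6 3.4 3.8
   vertex 2.6 0.8 3.6
   vertex 4.6 2.2 3.6
  endloop
 endfacet
 facet normal -0.949 0.316 0.000
  outer loop
   vertex 0.6 3.4 3.8
   vertex 0.2 2.2 2.0
   vertex 0.0 1.6 3.2
  endloop
 endfacet
 facet normal -0.764 0.602 -0.232
  outer loop
   vertex 0.6 3.4 3.8
   vertex 1.0 3.6 3.0
   vertex 0.2 2.2 2.0
  endloop
 endfacet
 facet normal -0.095 0.191 -0.977
  outer loop
   vertex 3.0 3.6 2.0
   vertex 4.0 0.0 1.2
   vertex 0.2 2.2 2.0
  endloop
 endfacet
 facet normal -0.333 0.667 -0.667
  outer loop
   vertex 3.0 3.6 2.0
   vertex 0.2 2.2 2.0
   vertex 1.0 3.6 3.0
  endloop
 endfacet
 facet normal 0.796 0.333 -0.505
  outer loop
   vertex 3.0 3.6 2.0
   vertex 4.6 2.2 3.6
   vertex 4.0 0.0 1.2
  endloop
 endfacet
 facet normal 0.276 0.843 0.462
  outer loop
   vertex 3.0 3.6 2.0
   vertex 0.6 3.4 3.8
   vertex 4.6 2.2 3.6
  endloop
 endfacet
 facet normal 0.156 0.937 0.312
  outer loop
   vertex 3.0 3.6 2.0
   vertex 1.0 3.6 3.0
   vertex 0.6 3.4 3.8
  endloop
 endfacet
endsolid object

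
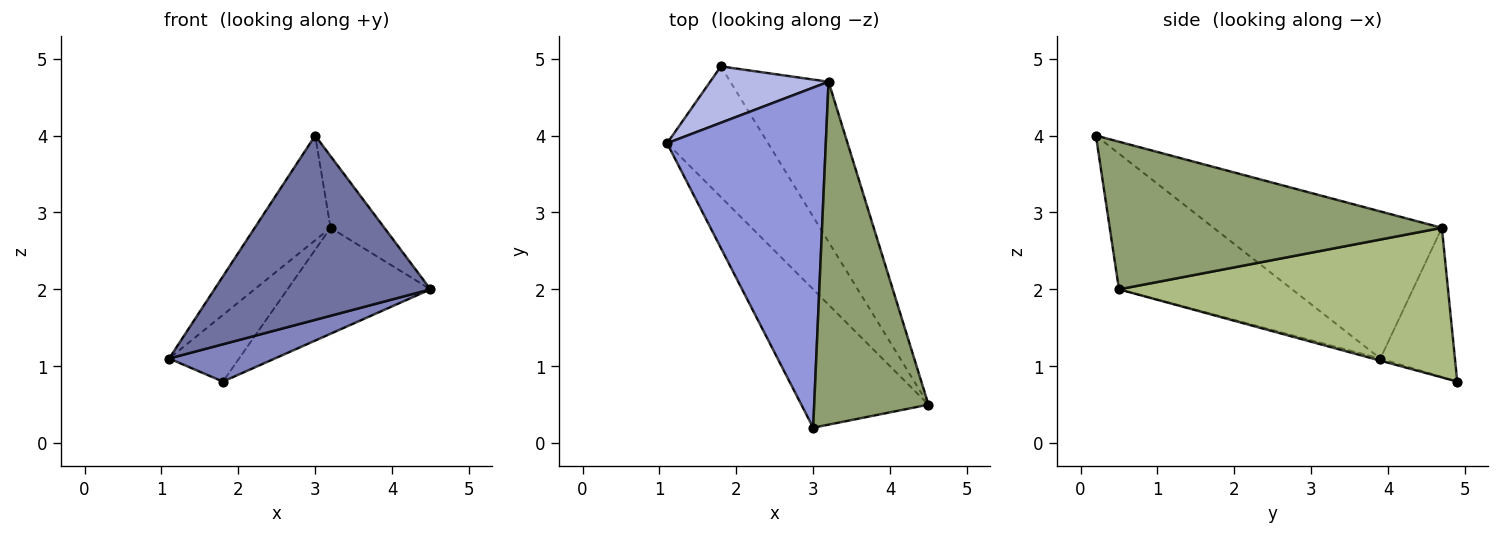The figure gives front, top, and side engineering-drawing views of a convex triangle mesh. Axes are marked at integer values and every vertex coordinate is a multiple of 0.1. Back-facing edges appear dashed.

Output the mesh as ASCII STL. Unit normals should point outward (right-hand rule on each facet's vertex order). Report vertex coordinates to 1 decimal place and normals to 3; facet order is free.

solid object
 facet normal -0.539 -0.673 -0.506
  outer loop
   vertex 3.0 0.2 4.0
   vertex 1.1 3.9 1.1
   vertex 4.5 0.5 2.0
  endloop
 endfacet
 facet normal -0.020 -0.274 -0.961
  outer loop
   vertex 1.8 4.9 0.8
   vertex 4.5 0.5 2.0
   vertex 1.1 3.9 1.1
  endloop
 endfacet
 facet normal -0.663 0.220 0.715
  outer loop
   vertex 3.2 4.7 2.8
   vertex 1.1 3.9 1.1
   vertex 3.0 0.2 4.0
  endloop
 endfacet
 facet normal -0.631 0.592 0.501
  outer loop
   vertex 3.2 4.7 2.8
   vertex 1.8 4.9 0.8
   vertex 1.1 3.9 1.1
  endloop
 endfacet
 facet normal 0.784 0.127 0.607
  outer loop
   vertex 3.2 4.7 2.8
   vertex 3.0 0.2 4.0
   vertex 4.5 0.5 2.0
  endloop
 endfacet
 facet normal 0.786 0.341 -0.516
  outer loop
   vertex 3.2 4.7 2.8
   vertex 4.5 0.5 2.0
   vertex 1.8 4.9 0.8
  endloop
 endfacet
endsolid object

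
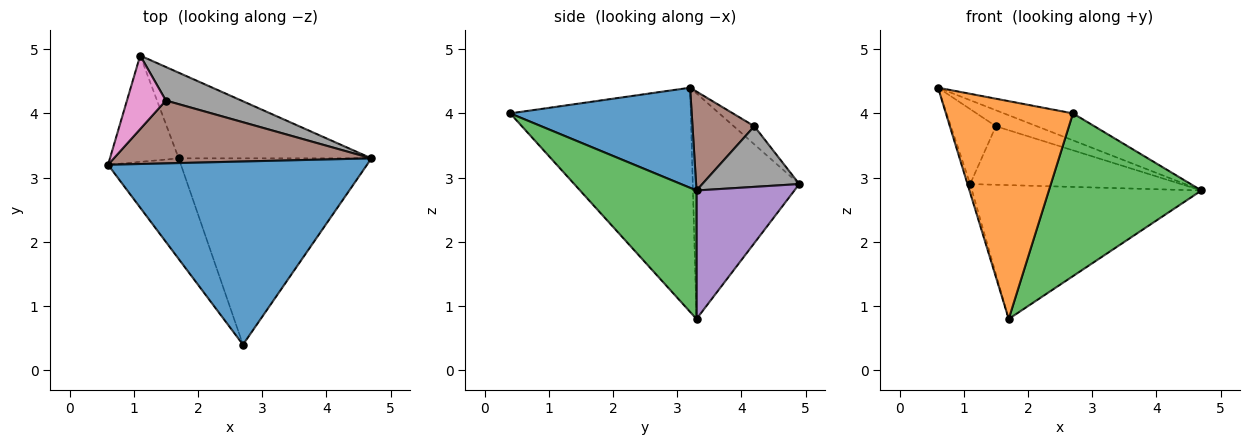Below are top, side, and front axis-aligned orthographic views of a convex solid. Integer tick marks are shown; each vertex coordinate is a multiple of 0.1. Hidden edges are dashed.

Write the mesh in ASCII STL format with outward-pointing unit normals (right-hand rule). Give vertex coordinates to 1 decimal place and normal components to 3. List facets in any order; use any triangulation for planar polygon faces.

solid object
 facet normal 0.357 0.136 0.924
  outer loop
   vertex 2.7 0.4 4.0
   vertex 4.7 3.3 2.8
   vertex 0.6 3.2 4.4
  endloop
 endfacet
 facet normal -0.790 -0.556 -0.257
  outer loop
   vertex 1.7 3.3 0.8
   vertex 2.7 0.4 4.0
   vertex 0.6 3.2 4.4
  endloop
 endfacet
 facet normal 0.449 -0.588 -0.673
  outer loop
   vertex 1.7 3.3 0.8
   vertex 4.7 3.3 2.8
   vertex 2.7 0.4 4.0
  endloop
 endfacet
 facet normal -0.956 0.024 -0.292
  outer loop
   vertex 1.1 4.9 2.9
   vertex 1.7 3.3 0.8
   vertex 0.6 3.2 4.4
  endloop
 endfacet
 facet normal 0.338 0.793 -0.507
  outer loop
   vertex 1.1 4.9 2.9
   vertex 4.7 3.3 2.8
   vertex 1.7 3.3 0.8
  endloop
 endfacet
 facet normal 0.349 0.231 0.908
  outer loop
   vertex 1.5 4.2 3.8
   vertex 0.6 3.2 4.4
   vertex 4.7 3.3 2.8
  endloop
 endfacet
 facet normal -0.310 0.679 0.666
  outer loop
   vertex 1.5 4.2 3.8
   vertex 1.1 4.9 2.9
   vertex 0.6 3.2 4.4
  endloop
 endfacet
 facet normal 0.371 0.806 0.462
  outer loop
   vertex 1.5 4.2 3.8
   vertex 4.7 3.3 2.8
   vertex 1.1 4.9 2.9
  endloop
 endfacet
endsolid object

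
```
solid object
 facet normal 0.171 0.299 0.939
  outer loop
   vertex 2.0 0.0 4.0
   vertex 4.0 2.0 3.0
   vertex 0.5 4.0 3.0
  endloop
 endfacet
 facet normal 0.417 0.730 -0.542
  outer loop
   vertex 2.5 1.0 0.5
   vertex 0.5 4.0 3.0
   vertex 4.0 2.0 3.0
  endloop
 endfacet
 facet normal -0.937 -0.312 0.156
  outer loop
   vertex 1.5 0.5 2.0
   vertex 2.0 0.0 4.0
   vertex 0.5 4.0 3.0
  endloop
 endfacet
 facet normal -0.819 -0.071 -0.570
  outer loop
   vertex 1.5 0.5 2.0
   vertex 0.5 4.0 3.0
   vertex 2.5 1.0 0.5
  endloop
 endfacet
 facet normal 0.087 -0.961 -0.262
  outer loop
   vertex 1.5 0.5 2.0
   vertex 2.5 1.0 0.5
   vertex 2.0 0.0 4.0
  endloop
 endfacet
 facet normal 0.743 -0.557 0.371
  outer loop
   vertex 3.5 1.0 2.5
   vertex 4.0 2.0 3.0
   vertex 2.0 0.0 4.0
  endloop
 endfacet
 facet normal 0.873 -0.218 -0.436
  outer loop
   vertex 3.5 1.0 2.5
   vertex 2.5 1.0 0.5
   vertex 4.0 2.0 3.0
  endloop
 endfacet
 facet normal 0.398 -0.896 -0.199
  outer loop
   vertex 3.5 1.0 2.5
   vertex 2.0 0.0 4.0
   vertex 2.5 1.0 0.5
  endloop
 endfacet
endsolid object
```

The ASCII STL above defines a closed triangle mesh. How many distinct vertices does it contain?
6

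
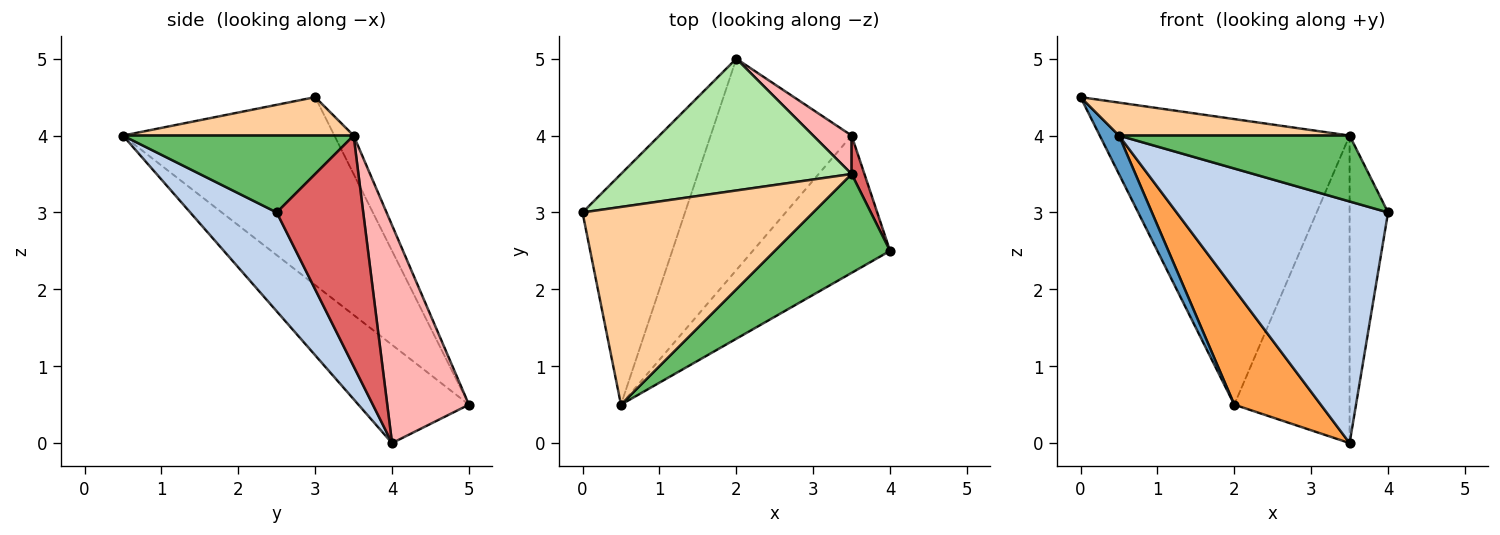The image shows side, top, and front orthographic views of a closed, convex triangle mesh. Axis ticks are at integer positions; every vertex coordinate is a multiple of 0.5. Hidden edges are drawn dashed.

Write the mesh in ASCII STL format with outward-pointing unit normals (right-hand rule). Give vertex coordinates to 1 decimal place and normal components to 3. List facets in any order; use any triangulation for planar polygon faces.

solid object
 facet normal -0.875 -0.080 -0.477
  outer loop
   vertex 2.0 5.0 0.5
   vertex 0.5 0.5 4.0
   vertex 0.0 3.0 4.5
  endloop
 endfacet
 facet normal 0.335 -0.819 -0.465
  outer loop
   vertex 3.5 4.0 0.0
   vertex 4.0 2.5 3.0
   vertex 0.5 0.5 4.0
  endloop
 endfacet
 facet normal -0.522 -0.408 -0.749
  outer loop
   vertex 3.5 4.0 0.0
   vertex 0.5 0.5 4.0
   vertex 2.0 5.0 0.5
  endloop
 endfacet
 facet normal 0.162 -0.162 0.973
  outer loop
   vertex 3.5 3.5 4.0
   vertex 0.0 3.0 4.5
   vertex 0.5 0.5 4.0
  endloop
 endfacet
 facet normal 0.485 -0.485 0.728
  outer loop
   vertex 3.5 3.5 4.0
   vertex 0.5 0.5 4.0
   vertex 4.0 2.5 3.0
  endloop
 endfacet
 facet normal -0.070 0.906 0.418
  outer loop
   vertex 3.5 3.5 4.0
   vertex 2.0 5.0 0.5
   vertex 0.0 3.0 4.5
  endloop
 endfacet
 facet normal 0.913 0.406 0.051
  outer loop
   vertex 3.5 3.5 4.0
   vertex 4.0 2.5 3.0
   vertex 3.5 4.0 0.0
  endloop
 endfacet
 facet normal 0.575 0.812 0.101
  outer loop
   vertex 3.5 3.5 4.0
   vertex 3.5 4.0 0.0
   vertex 2.0 5.0 0.5
  endloop
 endfacet
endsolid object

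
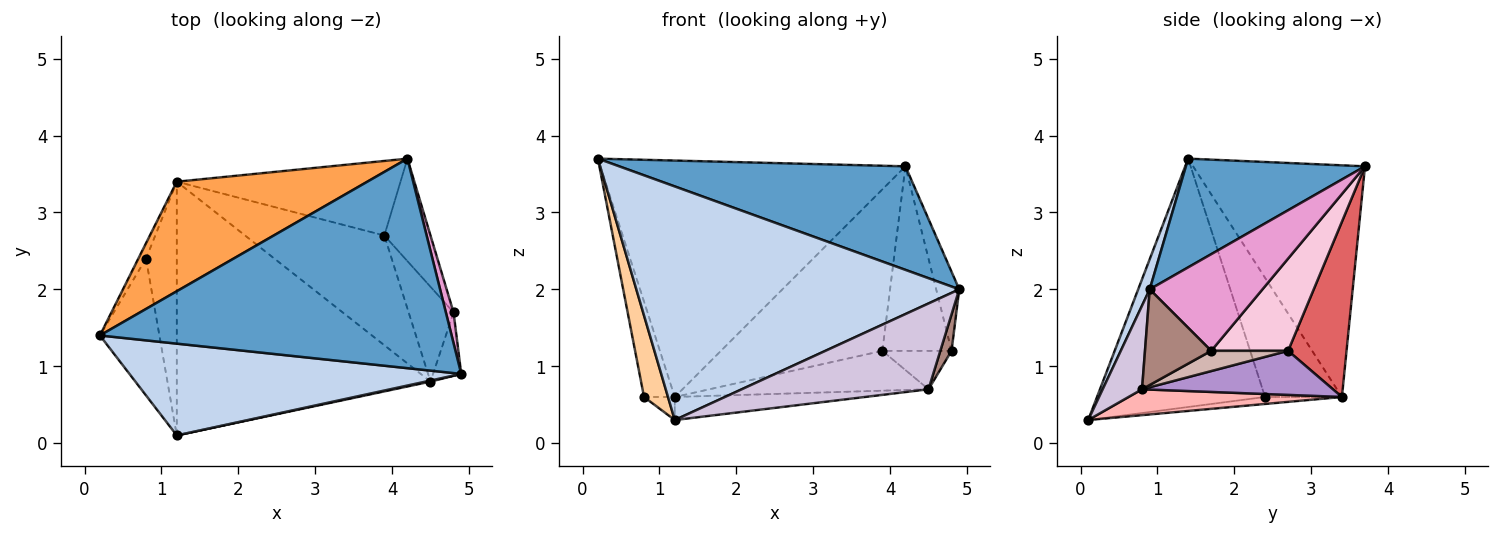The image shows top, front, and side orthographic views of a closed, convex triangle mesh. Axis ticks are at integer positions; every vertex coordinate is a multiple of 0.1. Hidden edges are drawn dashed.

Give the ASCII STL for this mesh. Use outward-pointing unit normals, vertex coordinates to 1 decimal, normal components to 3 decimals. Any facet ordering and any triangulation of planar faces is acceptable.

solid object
 facet normal 0.267 -0.427 0.864
  outer loop
   vertex 4.2 3.7 3.6
   vertex 0.2 1.4 3.7
   vertex 4.9 0.9 2.0
  endloop
 endfacet
 facet normal 0.033 -0.930 0.365
  outer loop
   vertex 1.2 0.1 0.3
   vertex 4.9 0.9 2.0
   vertex 0.2 1.4 3.7
  endloop
 endfacet
 facet normal -0.455 0.808 0.374
  outer loop
   vertex 1.2 3.4 0.6
   vertex 0.2 1.4 3.7
   vertex 4.2 3.7 3.6
  endloop
 endfacet
 facet normal -0.963 -0.137 -0.231
  outer loop
   vertex 0.8 2.4 0.6
   vertex 1.2 0.1 0.3
   vertex 0.2 1.4 3.7
  endloop
 endfacet
 facet normal -0.927 0.371 -0.060
  outer loop
   vertex 0.8 2.4 0.6
   vertex 0.2 1.4 3.7
   vertex 1.2 3.4 0.6
  endloop
 endfacet
 facet normal -0.221 0.088 -0.971
  outer loop
   vertex 0.8 2.4 0.6
   vertex 1.2 3.4 0.6
   vertex 1.2 0.1 0.3
  endloop
 endfacet
 facet normal 0.312 0.862 -0.398
  outer loop
   vertex 3.9 2.7 1.2
   vertex 1.2 3.4 0.6
   vertex 4.2 3.7 3.6
  endloop
 endfacet
 facet normal 0.101 0.090 -0.991
  outer loop
   vertex 4.5 0.8 0.7
   vertex 1.2 0.1 0.3
   vertex 1.2 3.4 0.6
  endloop
 endfacet
 facet normal 0.285 0.327 -0.901
  outer loop
   vertex 4.5 0.8 0.7
   vertex 1.2 3.4 0.6
   vertex 3.9 2.7 1.2
  endloop
 endfacet
 facet normal 0.206 -0.978 0.012
  outer loop
   vertex 4.5 0.8 0.7
   vertex 4.9 0.9 2.0
   vertex 1.2 0.1 0.3
  endloop
 endfacet
 facet normal 0.947 -0.161 -0.279
  outer loop
   vertex 4.8 1.7 1.2
   vertex 4.9 0.9 2.0
   vertex 4.5 0.8 0.7
  endloop
 endfacet
 facet normal 0.385 0.347 -0.855
  outer loop
   vertex 4.8 1.7 1.2
   vertex 4.5 0.8 0.7
   vertex 3.9 2.7 1.2
  endloop
 endfacet
 facet normal 0.977 0.200 0.078
  outer loop
   vertex 4.8 1.7 1.2
   vertex 4.2 3.7 3.6
   vertex 4.9 0.9 2.0
  endloop
 endfacet
 facet normal 0.697 0.627 -0.348
  outer loop
   vertex 4.8 1.7 1.2
   vertex 3.9 2.7 1.2
   vertex 4.2 3.7 3.6
  endloop
 endfacet
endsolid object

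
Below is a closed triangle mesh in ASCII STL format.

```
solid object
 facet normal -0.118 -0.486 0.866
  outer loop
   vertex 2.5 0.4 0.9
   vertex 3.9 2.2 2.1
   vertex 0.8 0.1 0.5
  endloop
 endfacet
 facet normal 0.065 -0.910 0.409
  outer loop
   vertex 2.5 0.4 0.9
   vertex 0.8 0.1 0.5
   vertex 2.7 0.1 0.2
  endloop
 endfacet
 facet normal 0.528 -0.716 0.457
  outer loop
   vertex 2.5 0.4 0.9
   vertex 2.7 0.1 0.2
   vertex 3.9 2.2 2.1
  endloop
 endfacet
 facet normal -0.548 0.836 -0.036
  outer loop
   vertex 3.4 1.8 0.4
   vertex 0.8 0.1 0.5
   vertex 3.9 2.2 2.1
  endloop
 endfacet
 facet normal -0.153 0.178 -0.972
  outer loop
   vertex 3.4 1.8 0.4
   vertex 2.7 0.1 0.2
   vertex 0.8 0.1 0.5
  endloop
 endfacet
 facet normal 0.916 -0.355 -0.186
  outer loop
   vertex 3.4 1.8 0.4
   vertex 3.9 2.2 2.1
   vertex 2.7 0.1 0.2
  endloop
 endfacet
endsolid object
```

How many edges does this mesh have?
9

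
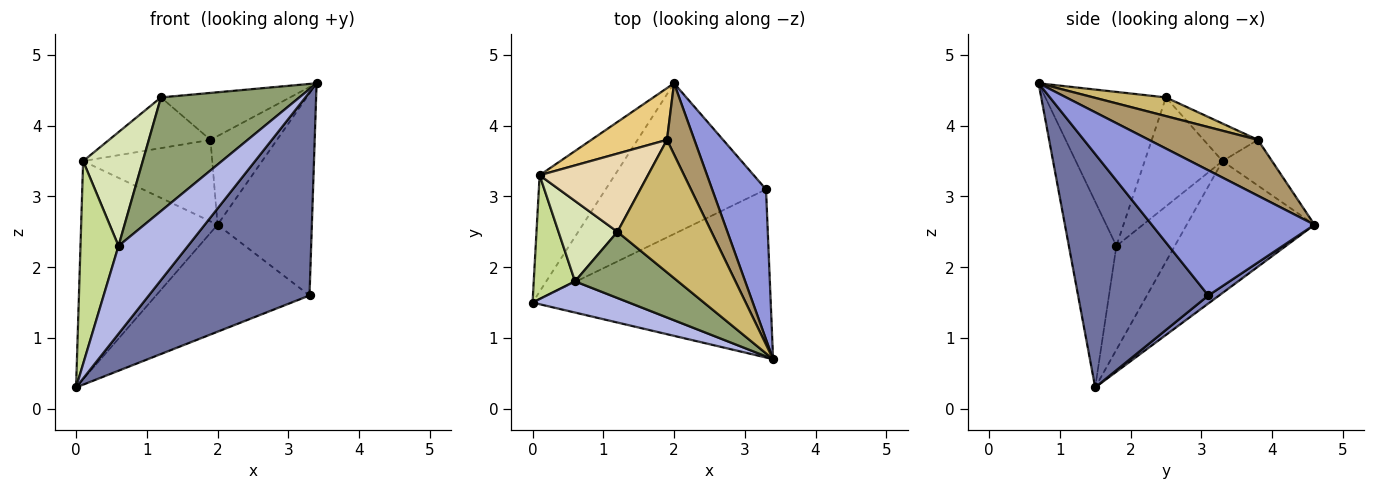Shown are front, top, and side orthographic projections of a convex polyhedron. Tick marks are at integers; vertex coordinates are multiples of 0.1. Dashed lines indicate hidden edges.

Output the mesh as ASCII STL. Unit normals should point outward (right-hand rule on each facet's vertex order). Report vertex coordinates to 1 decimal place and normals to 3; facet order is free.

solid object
 facet normal 0.530 -0.654 -0.541
  outer loop
   vertex 3.3 3.1 1.6
   vertex 3.4 0.7 4.6
   vertex 0.0 1.5 0.3
  endloop
 endfacet
 facet normal 0.041 0.578 -0.815
  outer loop
   vertex 3.3 3.1 1.6
   vertex 0.0 1.5 0.3
   vertex 2.0 4.6 2.6
  endloop
 endfacet
 facet normal 0.811 0.470 0.349
  outer loop
   vertex 3.3 3.1 1.6
   vertex 2.0 4.6 2.6
   vertex 3.4 0.7 4.6
  endloop
 endfacet
 facet normal -0.542 -0.792 0.281
  outer loop
   vertex 0.6 1.8 2.3
   vertex 0.0 1.5 0.3
   vertex 3.4 0.7 4.6
  endloop
 endfacet
 facet normal -0.601 -0.690 0.402
  outer loop
   vertex 0.6 1.8 2.3
   vertex 3.4 0.7 4.6
   vertex 1.2 2.5 4.4
  endloop
 endfacet
 facet normal -0.637 0.680 -0.363
  outer loop
   vertex 0.1 3.3 3.5
   vertex 2.0 4.6 2.6
   vertex 0.0 1.5 0.3
  endloop
 endfacet
 facet normal -0.795 -0.518 0.316
  outer loop
   vertex 0.1 3.3 3.5
   vertex 0.0 1.5 0.3
   vertex 0.6 1.8 2.3
  endloop
 endfacet
 facet normal -0.729 -0.559 0.395
  outer loop
   vertex 0.1 3.3 3.5
   vertex 0.6 1.8 2.3
   vertex 1.2 2.5 4.4
  endloop
 endfacet
 facet normal 0.787 0.481 0.386
  outer loop
   vertex 1.9 3.8 3.8
   vertex 3.4 0.7 4.6
   vertex 2.0 4.6 2.6
  endloop
 endfacet
 facet normal 0.184 0.328 0.926
  outer loop
   vertex 1.9 3.8 3.8
   vertex 1.2 2.5 4.4
   vertex 3.4 0.7 4.6
  endloop
 endfacet
 facet normal -0.308 0.803 0.510
  outer loop
   vertex 1.9 3.8 3.8
   vertex 2.0 4.6 2.6
   vertex 0.1 3.3 3.5
  endloop
 endfacet
 facet normal -0.279 0.522 0.806
  outer loop
   vertex 1.9 3.8 3.8
   vertex 0.1 3.3 3.5
   vertex 1.2 2.5 4.4
  endloop
 endfacet
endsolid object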